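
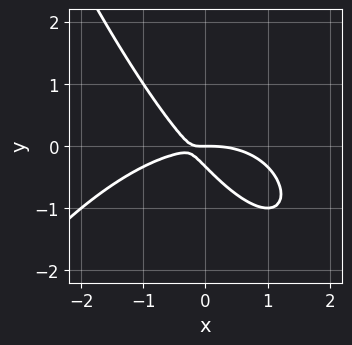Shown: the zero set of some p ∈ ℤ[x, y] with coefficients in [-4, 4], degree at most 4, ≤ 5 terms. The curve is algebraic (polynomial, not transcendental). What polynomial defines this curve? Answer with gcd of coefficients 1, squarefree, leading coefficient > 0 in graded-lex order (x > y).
(a) The degree is 3 — the shape is more complex than any degree-2 curve.
(b) Against the integer gridlines: it crosses the y-axis at the gridline y = 0; it meets the x-axis at x = 0 (among the integer gridlines).
(c) Together with the visible shape, these determine p as stated.

x^3 + 3*x*y + 3*y^2 + y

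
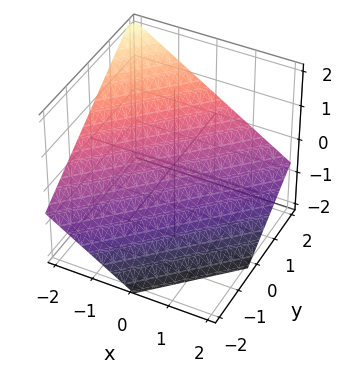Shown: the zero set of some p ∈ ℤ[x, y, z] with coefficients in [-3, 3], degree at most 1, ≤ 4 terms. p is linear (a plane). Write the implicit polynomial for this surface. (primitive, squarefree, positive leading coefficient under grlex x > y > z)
2*x - 2*y + 3*z + 2

deg p = 1. Every cross-section is a straight line — this is a plane.
From the visible intercepts: one y-axis crossing is at y = 1; one x-axis crossing is at x = -1.
These observations pin down the coefficients.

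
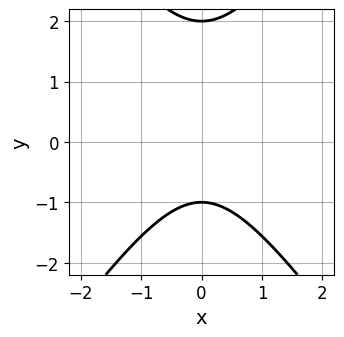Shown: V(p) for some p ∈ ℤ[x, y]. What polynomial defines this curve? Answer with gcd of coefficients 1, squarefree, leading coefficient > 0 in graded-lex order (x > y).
2*x^2 - y^2 + y + 2

First, deg p = 2. No degree-1 curve has this shape.
Then, symmetries: it's symmetric under x → −x, forcing even powers of x.
Then, observable constraints: no x-intercept at any integer in the box; the y-axis gridline crossings are at y ∈ {-1, 2}.
Finally, putting this together gives p.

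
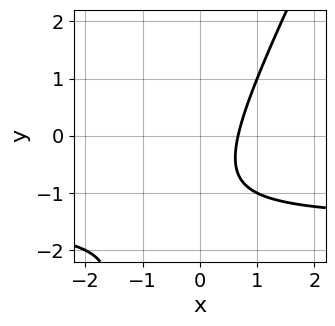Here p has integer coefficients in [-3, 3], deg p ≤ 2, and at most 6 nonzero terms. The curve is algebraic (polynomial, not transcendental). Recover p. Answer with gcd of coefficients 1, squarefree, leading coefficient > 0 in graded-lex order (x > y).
2*x*y - y^2 + 3*x - 2*y - 2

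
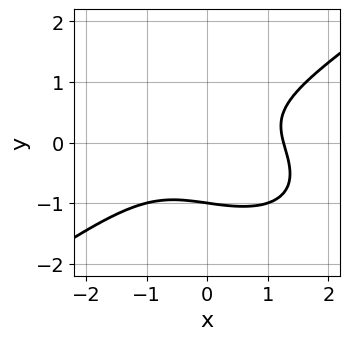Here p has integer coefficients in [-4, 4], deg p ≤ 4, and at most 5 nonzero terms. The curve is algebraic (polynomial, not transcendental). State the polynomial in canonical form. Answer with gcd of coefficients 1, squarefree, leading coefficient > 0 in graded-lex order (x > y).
1. Degree: no degree-2 curve has this shape, so deg p = 3.
2. From the visible intercepts: it meets the y-axis at y = -1 (among the integer gridlines).
3. Fitting integer coefficients to these (and the overall shape) gives p.

x^3 - 3*y^3 + x*y - y^2 - 2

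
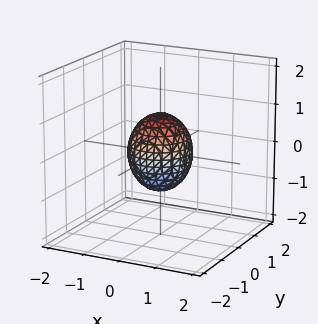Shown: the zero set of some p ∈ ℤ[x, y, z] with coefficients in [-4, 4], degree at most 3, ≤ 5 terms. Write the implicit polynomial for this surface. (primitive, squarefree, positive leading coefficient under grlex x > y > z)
First, the degree is 2 — bounded and convex; a quadric.
Then, symmetries: mirror symmetry z ↦ −z ⇒ only even powers of z; the surface is invariant under rotation about z: p = q(x² + y², z).
Then, reading off the gridlines: a circular section at z = 0 has radius between 0 and 1; the z-axis gridline crossings are at z ∈ {-1, 1}.
Finally, solving for integer coefficients yields p as stated.

3*x^2 + 3*y^2 + 2*z^2 - 2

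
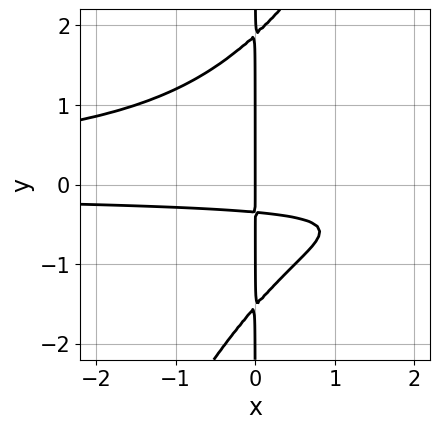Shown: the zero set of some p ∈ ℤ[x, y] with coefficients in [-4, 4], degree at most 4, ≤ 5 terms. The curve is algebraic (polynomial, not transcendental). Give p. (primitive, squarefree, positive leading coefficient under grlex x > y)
2*x^2*y^2 - x*y^3 + 3*x*y + x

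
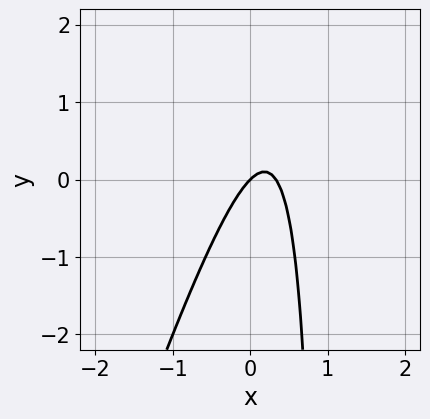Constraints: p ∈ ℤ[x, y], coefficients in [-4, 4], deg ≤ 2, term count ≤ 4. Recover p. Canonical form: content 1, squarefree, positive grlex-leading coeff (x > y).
deg p = 2.
Observable constraints: it meets the x-axis at x = 0 (among the integer gridlines); it meets the y-axis at y = 0 (among the integer gridlines).
These observations pin down the coefficients.

3*x^2 - x*y - x + y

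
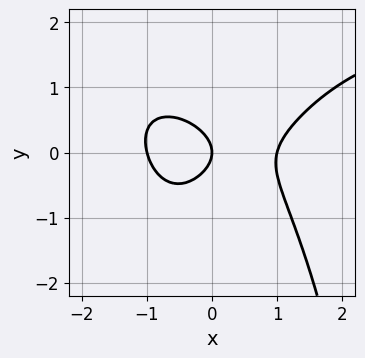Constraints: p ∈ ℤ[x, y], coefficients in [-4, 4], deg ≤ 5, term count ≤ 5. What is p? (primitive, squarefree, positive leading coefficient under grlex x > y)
First, deg p = 4. A generic line meets the curve in up to 4 points.
Next, reading off the gridlines: it crosses the y-axis at the gridline y = 0; the x-axis gridline crossings are at x ∈ {-1, 0, 1}.
Finally, together with the visible shape, these determine p as stated.

x^3*y - 2*x^3 + 3*y^2 + 2*x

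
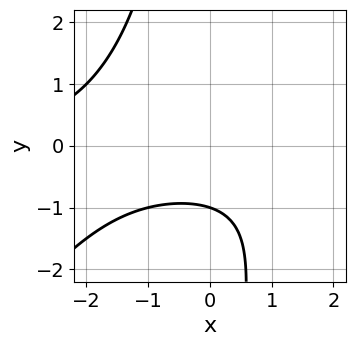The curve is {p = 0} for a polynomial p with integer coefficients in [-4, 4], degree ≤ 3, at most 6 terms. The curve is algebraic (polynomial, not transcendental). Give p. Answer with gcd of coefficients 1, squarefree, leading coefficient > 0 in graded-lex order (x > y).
x^2*y - x*y^2 - 3*y - 3

The degree is 3 — no degree-2 curve has this shape.
Reading off the gridlines: it meets the y-axis at y = -1 (among the integer gridlines); the curve avoids every integer x-axis point in the box.
Assembling these constraints gives the stated polynomial.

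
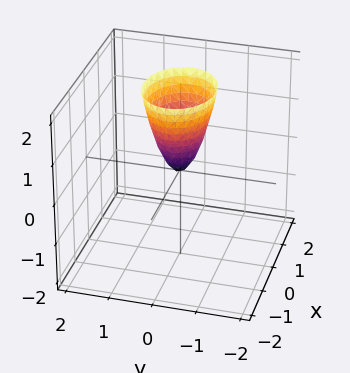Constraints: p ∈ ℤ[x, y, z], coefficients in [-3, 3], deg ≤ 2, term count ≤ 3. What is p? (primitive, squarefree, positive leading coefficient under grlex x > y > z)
2*x^2 + 3*y^2 - z

(a) The degree is 2 — a paraboloid; a quadric.
(b) Symmetries: it's symmetric under x → −x, forcing even powers of x; the y ↦ −y reflection is a symmetry, so y appears only in even powers.
(c) Against the integer gridlines: it meets the z-axis at z = 0 (among the integer gridlines); it meets the x-axis at x = 0 (among the integer gridlines); one y-axis crossing is at y = 0.
(d) Fitting integer coefficients to these (and the overall shape) gives p.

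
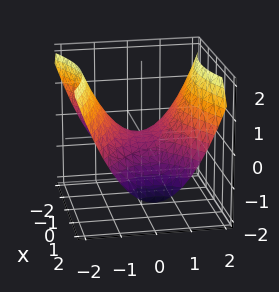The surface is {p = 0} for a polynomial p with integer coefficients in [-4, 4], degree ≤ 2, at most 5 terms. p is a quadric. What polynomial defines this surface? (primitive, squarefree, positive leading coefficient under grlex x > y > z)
First, the degree is 2 — a saddle surface; a quadric.
Next, symmetries: it's symmetric under y → −y, forcing even powers of y; it's symmetric under x → −x, forcing even powers of x.
Then, against the integer gridlines: it meets the x-axis at x = 0 (among the integer gridlines); one y-axis crossing is at y = 0; it meets the z-axis at z = 0 (among the integer gridlines).
Finally, together with the visible shape, these determine p as stated.

x^2 - 2*y^2 + 3*z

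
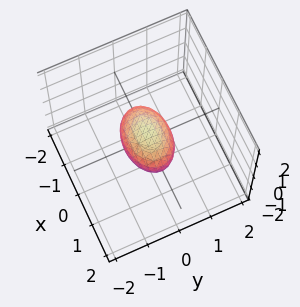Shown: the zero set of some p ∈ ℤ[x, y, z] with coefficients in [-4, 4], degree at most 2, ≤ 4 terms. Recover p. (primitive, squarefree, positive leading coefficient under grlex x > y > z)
x^2 + 2*y^2 + 2*z^2 - 1

The degree is 2 — bounded and convex; a quadric.
Symmetries: it's symmetric under y → −y, forcing even powers of y; the z ↦ −z reflection is a symmetry, so z appears only in even powers; mirror symmetry x ↦ −x ⇒ only even powers of x.
Observable constraints: the x-axis gridline crossings are at x ∈ {-1, 1}.
The integer polynomial consistent with all of this is the stated p.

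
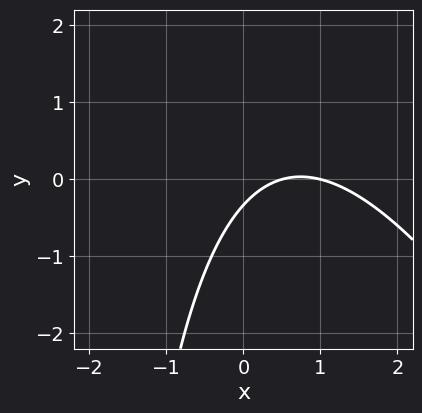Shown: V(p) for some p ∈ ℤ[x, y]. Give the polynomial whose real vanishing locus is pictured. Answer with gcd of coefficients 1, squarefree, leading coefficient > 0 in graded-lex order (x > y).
deg p = 2. A generic line meets the curve in up to 2 points.
Reading off the gridlines: it crosses the x-axis at the gridline x = 1.
These observations pin down the coefficients.

2*x^2 + x*y - 3*x + 3*y + 1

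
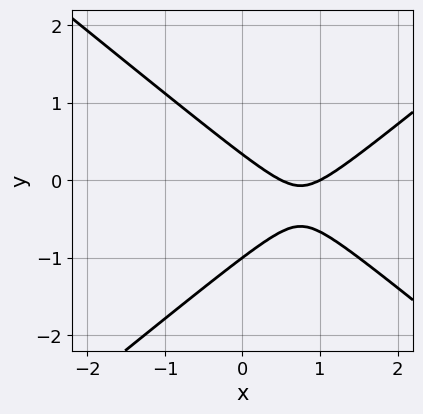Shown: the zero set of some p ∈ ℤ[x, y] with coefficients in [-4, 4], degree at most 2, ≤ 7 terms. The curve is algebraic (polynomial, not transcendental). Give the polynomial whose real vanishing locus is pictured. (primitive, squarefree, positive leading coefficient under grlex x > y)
1. deg p = 2. No degree-1 curve has this shape.
2. From the axis intercepts and sections: one x-axis crossing is at x = 1; it meets the y-axis at y = -1 (among the integer gridlines).
3. Putting this together gives p.

2*x^2 - 3*y^2 - 3*x - 2*y + 1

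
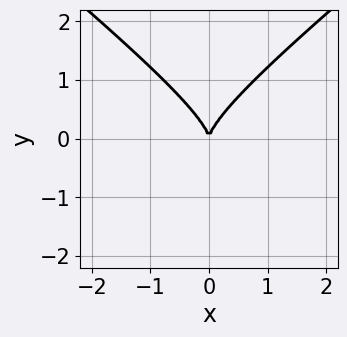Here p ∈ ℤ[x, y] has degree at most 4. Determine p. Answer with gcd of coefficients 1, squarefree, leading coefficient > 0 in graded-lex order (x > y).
(a) Degree: a generic line meets the curve in up to 3 points, so deg p = 3.
(b) Symmetries: mirror symmetry x ↦ −x ⇒ only even powers of x.
(c) Reading off the gridlines: one x-axis crossing is at x = 0; it crosses the y-axis at the gridline y = 0.
(d) Putting this together gives p.

2*x^2*y - 3*y^3 + 3*x^2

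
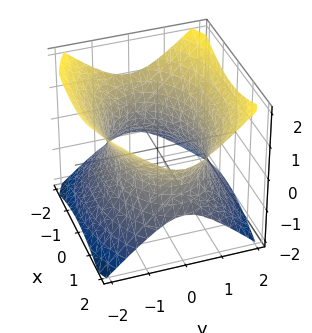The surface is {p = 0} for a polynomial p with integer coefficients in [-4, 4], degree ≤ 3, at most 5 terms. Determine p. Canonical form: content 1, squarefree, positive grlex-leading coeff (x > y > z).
x^2 + 2*y^2 - 2*z^2 - 3

First, degree: an hourglass — one-sheet hyperboloid; a quadric, so deg p = 2.
Then, symmetries: mirror symmetry x ↦ −x ⇒ only even powers of x; the y ↦ −y reflection is a symmetry, so y appears only in even powers; mirror symmetry z ↦ −z ⇒ only even powers of z.
Then, against the integer gridlines: no z-intercept at any integer in the box.
Finally, assembling these constraints gives the stated polynomial.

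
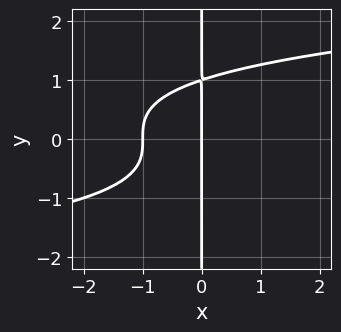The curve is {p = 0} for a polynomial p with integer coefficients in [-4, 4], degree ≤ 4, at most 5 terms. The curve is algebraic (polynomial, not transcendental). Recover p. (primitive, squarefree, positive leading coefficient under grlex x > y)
1. Degree: the shape is more complex than any degree-3 curve, so deg p = 4.
2. Against the integer gridlines: the visible y-axis segment lies entirely on the curve; among the integer gridlines, it crosses the x-axis at x ∈ {-1, 0}.
3. Fitting integer coefficients to these (and the overall shape) gives p.

x*y^3 - x^2 - x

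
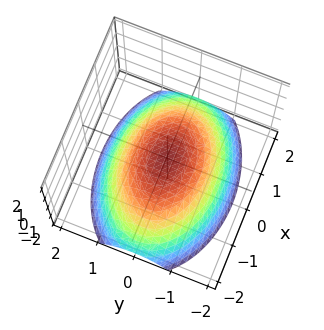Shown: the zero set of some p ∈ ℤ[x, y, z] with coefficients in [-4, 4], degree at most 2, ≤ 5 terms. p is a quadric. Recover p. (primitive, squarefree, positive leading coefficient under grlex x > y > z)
x^2 + 2*y^2 + 3*z

1. deg p = 2.
2. Symmetries: the y ↦ −y reflection is a symmetry, so y appears only in even powers; mirror symmetry x ↦ −x ⇒ only even powers of x.
3. Checking where it meets the axes: it meets the z-axis at z = 0 (among the integer gridlines); it crosses the y-axis at the gridline y = 0; one x-axis crossing is at x = 0.
4. Assembling these constraints gives the stated polynomial.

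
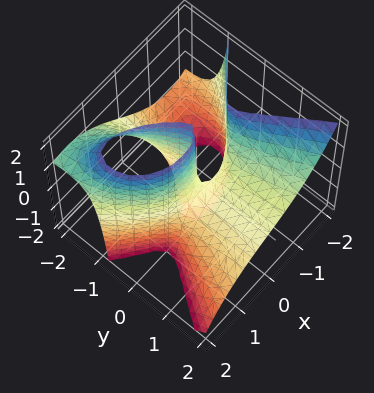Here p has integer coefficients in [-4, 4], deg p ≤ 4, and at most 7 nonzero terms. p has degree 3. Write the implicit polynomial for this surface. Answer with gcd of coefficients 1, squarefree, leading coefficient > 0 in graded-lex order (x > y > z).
x^3 + 2*y^2*z + 3*x*y + y*z - x

(a) deg p = 3. A generic line meets the surface in up to 3 points.
(b) From the axis intercepts and sections: every point of the y-axis in the box is on the surface; every point of the z-axis in the box is on the surface; among the integer gridlines, it crosses the x-axis at x ∈ {-1, 0, 1}.
(c) Assembling these constraints gives the stated polynomial.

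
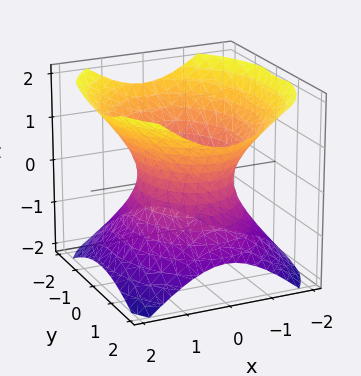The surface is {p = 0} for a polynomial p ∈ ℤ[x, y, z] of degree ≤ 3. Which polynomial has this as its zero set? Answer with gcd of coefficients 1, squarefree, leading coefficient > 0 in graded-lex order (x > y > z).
3*x^2 + 2*y^2 - 3*z^2 - 3

1. Degree: an hourglass — one-sheet hyperboloid; a quadric, so deg p = 2.
2. Symmetries: mirror symmetry y ↦ −y ⇒ only even powers of y; mirror symmetry x ↦ −x ⇒ only even powers of x; it's symmetric under z → −z, forcing even powers of z.
3. Checking where it meets the axes: the surface avoids every integer z-axis point in the box; among the integer gridlines, it crosses the x-axis at x ∈ {-1, 1}.
4. Together with the visible shape, these determine p as stated.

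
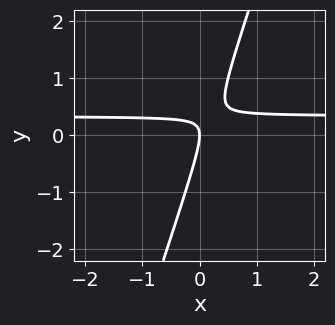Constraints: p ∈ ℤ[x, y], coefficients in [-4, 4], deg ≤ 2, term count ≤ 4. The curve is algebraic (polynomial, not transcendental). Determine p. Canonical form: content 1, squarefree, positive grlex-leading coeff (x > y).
(a) deg p = 2.
(b) Against the integer gridlines: it crosses the x-axis at the gridline x = 0; it crosses the y-axis at the gridline y = 0.
(c) Fitting integer coefficients to these (and the overall shape) gives p.

3*x*y - y^2 - x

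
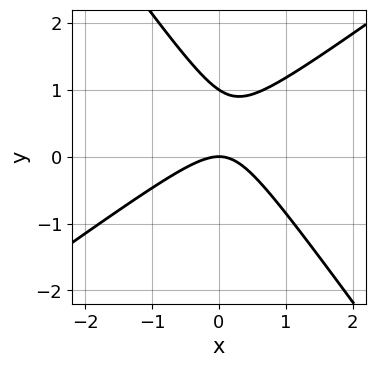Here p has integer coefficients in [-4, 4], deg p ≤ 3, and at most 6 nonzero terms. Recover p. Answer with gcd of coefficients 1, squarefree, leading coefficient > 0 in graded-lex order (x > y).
1. Degree: the shape is more complex than any degree-1 curve, so deg p = 2.
2. Checking where it meets the axes: one x-axis crossing is at x = 0; the y-axis gridline crossings are at y ∈ {0, 1}.
3. Solving for integer coefficients yields p as stated.

3*x^2 - 2*x*y - 3*y^2 + 3*y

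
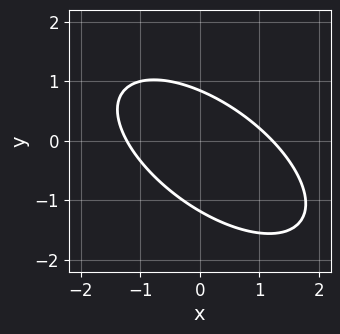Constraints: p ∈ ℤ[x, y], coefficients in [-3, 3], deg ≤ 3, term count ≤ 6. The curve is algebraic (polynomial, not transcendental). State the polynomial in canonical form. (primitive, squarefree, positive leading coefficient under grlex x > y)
First, degree: no degree-1 curve has this shape, so deg p = 2.
Finally, putting this together gives p.

2*x^2 + 3*x*y + 3*y^2 + y - 3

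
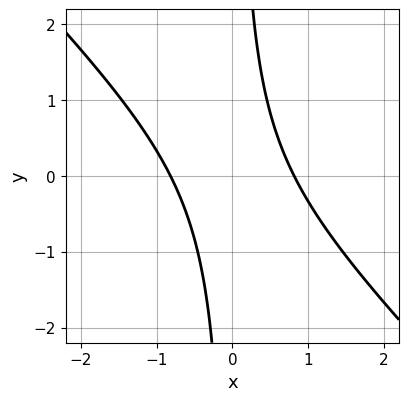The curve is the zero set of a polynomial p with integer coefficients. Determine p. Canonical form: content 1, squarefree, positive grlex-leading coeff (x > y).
3*x^2 + 3*x*y - 2

(a) deg p = 2. A generic line meets the curve in up to 2 points.
(b) Observable constraints: no y-intercept at any integer in the box.
(c) Solving for integer coefficients yields p as stated.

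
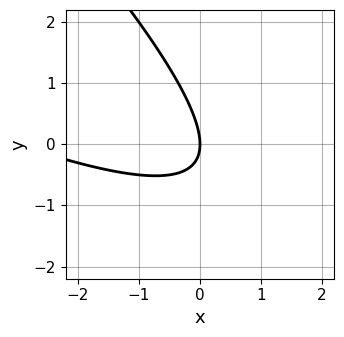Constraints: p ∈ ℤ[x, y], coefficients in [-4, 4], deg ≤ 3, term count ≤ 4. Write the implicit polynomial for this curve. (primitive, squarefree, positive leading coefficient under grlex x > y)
x^2 + 3*x*y + 2*y^2 + 3*x

deg p = 2. The shape is more complex than any degree-1 curve.
From the axis intercepts and sections: one y-axis crossing is at y = 0; it meets the x-axis at x = 0 (among the integer gridlines).
Together with the visible shape, these determine p as stated.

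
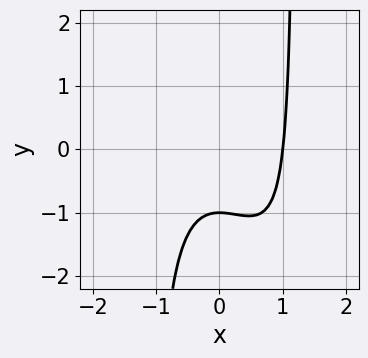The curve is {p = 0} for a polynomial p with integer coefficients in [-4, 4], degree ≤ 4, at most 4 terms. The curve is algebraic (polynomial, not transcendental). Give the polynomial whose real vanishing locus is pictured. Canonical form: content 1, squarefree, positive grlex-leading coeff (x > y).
3*x^3 + 2*x^2*y - 3*y - 3

(a) The degree is 3 — the shape is more complex than any degree-2 curve.
(b) From the axis intercepts and sections: one y-axis crossing is at y = -1; it crosses the x-axis at the gridline x = 1.
(c) Matching integer coefficients to the picture gives p.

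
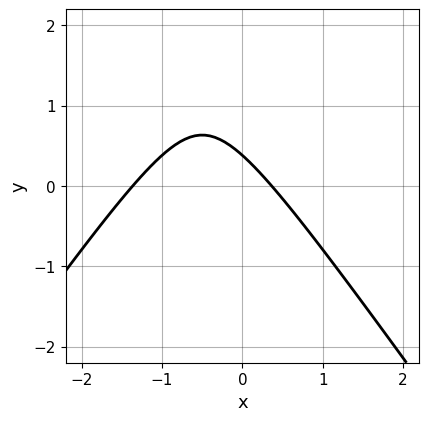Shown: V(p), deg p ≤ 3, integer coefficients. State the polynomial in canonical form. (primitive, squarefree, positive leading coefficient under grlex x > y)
(a) deg p = 2.
(b) Solving for integer coefficients yields p as stated.

2*x^2 - y^2 + 2*x + 3*y - 1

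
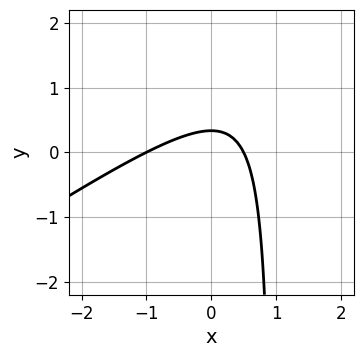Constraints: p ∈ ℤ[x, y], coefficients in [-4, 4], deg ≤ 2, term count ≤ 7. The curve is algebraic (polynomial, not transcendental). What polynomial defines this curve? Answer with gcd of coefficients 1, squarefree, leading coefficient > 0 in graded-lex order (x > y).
2*x^2 - 3*x*y + x + 3*y - 1

1. The degree is 2 — the shape is more complex than any degree-1 curve.
2. From the axis intercepts and sections: it crosses the x-axis at the gridline x = -1.
3. Matching integer coefficients to the picture gives p.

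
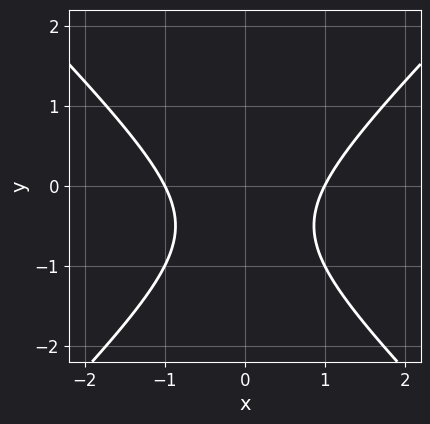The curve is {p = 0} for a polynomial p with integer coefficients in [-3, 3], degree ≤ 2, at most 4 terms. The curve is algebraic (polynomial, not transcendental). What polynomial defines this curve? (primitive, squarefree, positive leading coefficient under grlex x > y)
x^2 - y^2 - y - 1

1. The degree is 2 — the shape is more complex than any degree-1 curve.
2. Symmetries: the x ↦ −x reflection is a symmetry, so x appears only in even powers.
3. Observable constraints: the curve avoids every integer y-axis point in the box; among the integer gridlines, it crosses the x-axis at x ∈ {-1, 1}.
4. Putting this together gives p.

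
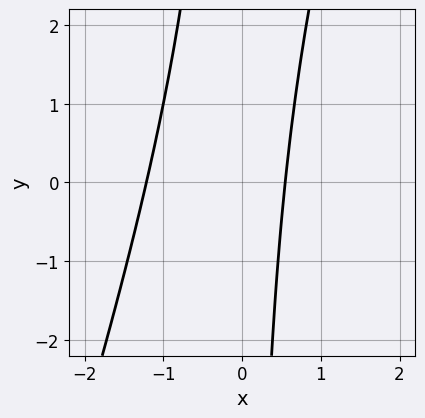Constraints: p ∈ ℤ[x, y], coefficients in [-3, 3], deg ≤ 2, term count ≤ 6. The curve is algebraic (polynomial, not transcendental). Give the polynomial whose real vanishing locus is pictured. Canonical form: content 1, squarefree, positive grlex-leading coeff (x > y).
1. Degree: a generic line meets the curve in up to 2 points, so deg p = 2.
2. From the visible intercepts: it misses every integer gridline on the y-axis.
3. Together with the visible shape, these determine p as stated.

3*x^2 - x*y + 2*x - 2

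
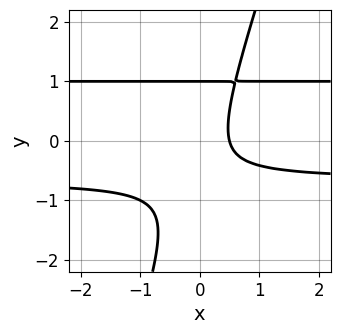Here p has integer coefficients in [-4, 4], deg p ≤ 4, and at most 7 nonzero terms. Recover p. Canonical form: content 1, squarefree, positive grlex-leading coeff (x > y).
First, deg p = 3.
Next, observable constraints: it crosses the y-axis at the gridline y = 1.
Finally, assembling these constraints gives the stated polynomial.

3*x*y^2 - y^3 - x*y - 2*x + 1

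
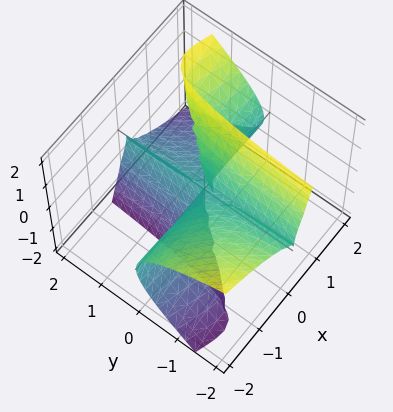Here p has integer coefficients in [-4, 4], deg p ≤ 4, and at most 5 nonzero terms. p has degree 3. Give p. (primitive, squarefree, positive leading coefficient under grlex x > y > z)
The degree is 3 — the shape is more complex than any degree-2 surface.
Checking where it meets the axes: every point of the x-axis in the box is on the surface; every point of the y-axis in the box is on the surface; one z-axis crossing is at z = 0.
Assembling these constraints gives the stated polynomial.

3*x^2*y - 3*x*z^2 + z^3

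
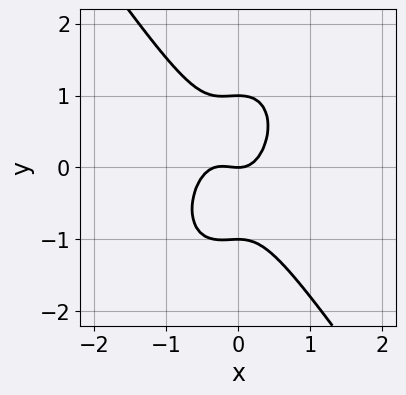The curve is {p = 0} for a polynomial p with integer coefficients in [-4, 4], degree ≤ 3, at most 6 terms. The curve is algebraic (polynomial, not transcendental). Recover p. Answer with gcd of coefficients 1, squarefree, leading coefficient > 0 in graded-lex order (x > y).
deg p = 3.
From the visible intercepts: the y-axis gridline crossings are at y ∈ {-1, 0, 1}; one x-axis crossing is at x = 0.
Fitting integer coefficients to these (and the overall shape) gives p.

3*x^3 + y^3 + x^2 - y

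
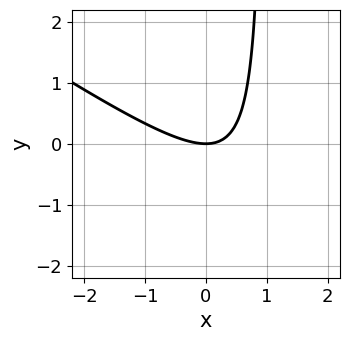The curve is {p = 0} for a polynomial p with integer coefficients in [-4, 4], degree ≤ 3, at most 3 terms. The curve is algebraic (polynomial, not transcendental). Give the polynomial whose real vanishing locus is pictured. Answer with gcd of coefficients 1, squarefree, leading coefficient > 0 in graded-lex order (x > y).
Degree: a generic line meets the curve in up to 2 points, so deg p = 2.
Reading off the gridlines: it crosses the y-axis at the gridline y = 0; one x-axis crossing is at x = 0.
The integer polynomial consistent with all of this is the stated p.

2*x^2 + 3*x*y - 3*y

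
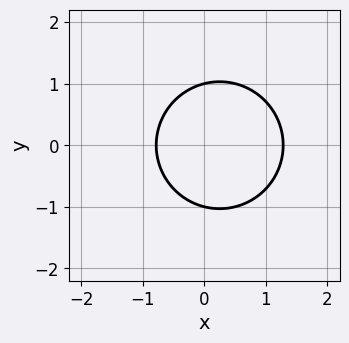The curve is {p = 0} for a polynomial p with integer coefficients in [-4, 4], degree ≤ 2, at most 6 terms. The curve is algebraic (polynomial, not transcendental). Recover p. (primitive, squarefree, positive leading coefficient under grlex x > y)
2*x^2 + 2*y^2 - x - 2

Degree: no degree-1 curve has this shape, so deg p = 2.
Symmetries: the y ↦ −y reflection is a symmetry, so y appears only in even powers.
Checking where it meets the axes: the y-axis gridline crossings are at y ∈ {-1, 1}.
Solving for integer coefficients yields p as stated.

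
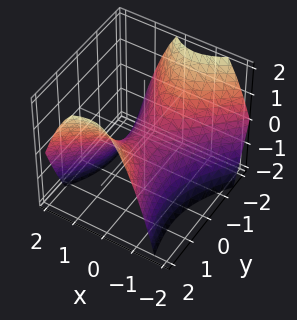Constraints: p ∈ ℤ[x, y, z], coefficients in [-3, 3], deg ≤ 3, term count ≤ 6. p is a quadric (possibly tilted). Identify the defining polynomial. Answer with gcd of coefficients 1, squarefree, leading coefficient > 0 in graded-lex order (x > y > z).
1. deg p = 2.
2. Checking where it meets the axes: one z-axis crossing is at z = 0; one x-axis crossing is at x = 0; it crosses the y-axis at the gridline y = 0.
3. Assembling these constraints gives the stated polynomial.

2*x^2 - x*y - y^2 + 2*z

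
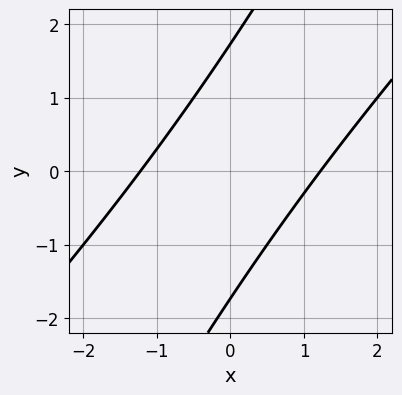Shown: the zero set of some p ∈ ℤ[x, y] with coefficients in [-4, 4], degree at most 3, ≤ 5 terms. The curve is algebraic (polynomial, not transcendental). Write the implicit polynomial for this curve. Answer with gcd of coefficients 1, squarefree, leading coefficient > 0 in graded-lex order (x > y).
2*x^2 - 3*x*y + y^2 - 3

The degree is 2 — a generic line meets the curve in up to 2 points.
Solving for integer coefficients yields p as stated.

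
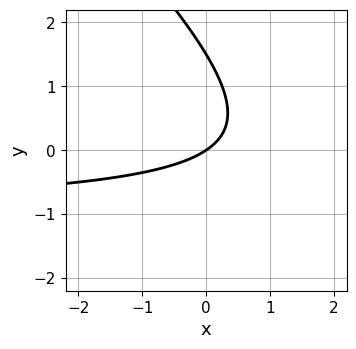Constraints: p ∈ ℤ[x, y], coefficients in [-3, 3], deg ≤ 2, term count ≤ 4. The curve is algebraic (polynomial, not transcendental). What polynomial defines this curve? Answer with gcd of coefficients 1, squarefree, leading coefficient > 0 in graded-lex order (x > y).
2*x*y + 2*y^2 + 2*x - 3*y

First, the degree is 2 — the shape is more complex than any degree-1 curve.
Next, against the integer gridlines: one y-axis crossing is at y = 0; it crosses the x-axis at the gridline x = 0.
Finally, the integer polynomial consistent with all of this is the stated p.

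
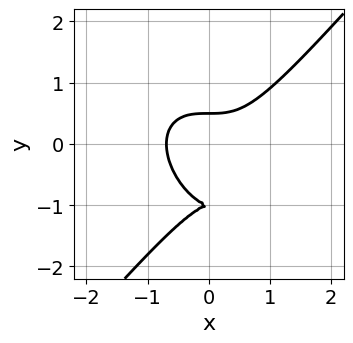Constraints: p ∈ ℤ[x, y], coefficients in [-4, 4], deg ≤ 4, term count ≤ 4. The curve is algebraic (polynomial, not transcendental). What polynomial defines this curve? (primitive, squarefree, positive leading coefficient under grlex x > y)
3*x^3 - 2*y^3 - 3*y^2 + 1

1. The degree is 3 — no degree-2 curve has this shape.
2. Reading off the gridlines: one y-axis crossing is at y = -1.
3. Fitting integer coefficients to these (and the overall shape) gives p.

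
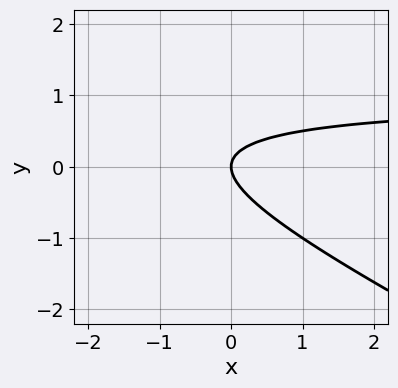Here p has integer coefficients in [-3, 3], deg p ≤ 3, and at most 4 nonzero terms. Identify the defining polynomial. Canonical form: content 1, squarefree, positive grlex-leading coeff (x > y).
First, degree: no degree-1 curve has this shape, so deg p = 2.
Then, checking where it meets the axes: it meets the y-axis at y = 0 (among the integer gridlines); one x-axis crossing is at x = 0.
Finally, fitting integer coefficients to these (and the overall shape) gives p.

x*y + 2*y^2 - x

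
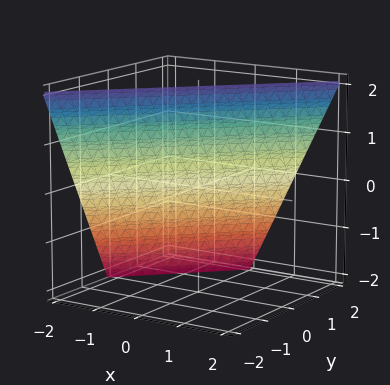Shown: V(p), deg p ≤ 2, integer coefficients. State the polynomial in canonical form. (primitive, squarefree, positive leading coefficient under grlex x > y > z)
2*x - 2*y - z + 2

First, degree: every cross-section is a straight line — this is a plane, so deg p = 1.
Then, against the integer gridlines: it meets the x-axis at x = -1 (among the integer gridlines); one z-axis crossing is at z = 2.
Finally, the integer polynomial consistent with all of this is the stated p. Check: (0, 1, 0) on the y-axis lies on the surface, and p(0, 1, 0) = 0. ✓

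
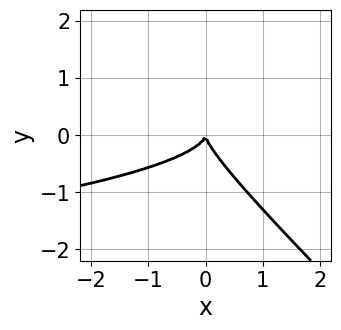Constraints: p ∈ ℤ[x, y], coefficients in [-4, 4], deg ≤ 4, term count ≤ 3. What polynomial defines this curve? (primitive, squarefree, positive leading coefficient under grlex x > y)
(a) The degree is 3 — no degree-2 curve has this shape.
(b) From the axis intercepts and sections: one x-axis crossing is at x = 0; it meets the y-axis at y = 0 (among the integer gridlines).
(c) Putting this together gives p.

2*x*y^2 + 2*y^3 + x^2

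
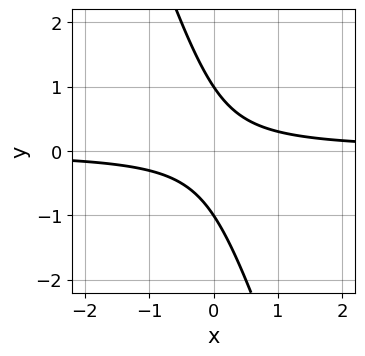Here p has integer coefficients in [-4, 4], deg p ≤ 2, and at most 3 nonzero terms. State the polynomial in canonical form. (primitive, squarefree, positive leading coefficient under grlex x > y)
3*x*y + y^2 - 1

First, the degree is 2 — a generic line meets the curve in up to 2 points.
Then, from the visible intercepts: the curve avoids every integer x-axis point in the box; among the integer gridlines, it crosses the y-axis at y ∈ {-1, 1}.
Finally, assembling these constraints gives the stated polynomial.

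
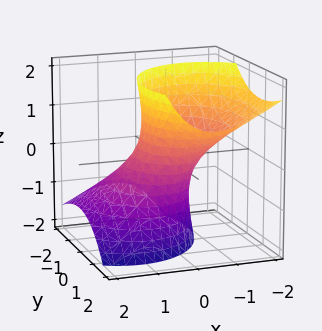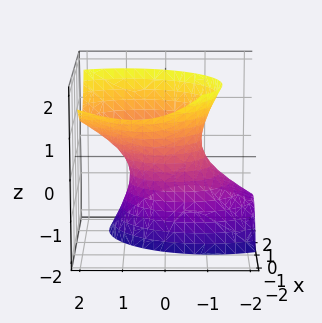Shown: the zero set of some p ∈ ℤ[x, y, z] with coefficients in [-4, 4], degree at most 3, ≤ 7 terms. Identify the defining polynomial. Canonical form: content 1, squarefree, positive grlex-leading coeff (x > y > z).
First, degree: the shape is more complex than any degree-1 surface, so deg p = 2.
Next, from the visible intercepts: the y-axis gridline crossings are at y ∈ {-1, 1}; no z-intercept at any integer in the box.
Finally, together with the visible shape, these determine p as stated.

3*x^2 + 3*x*z + 2*y^2 - 2*y*z - z^2 - 2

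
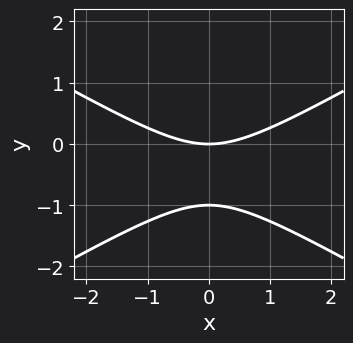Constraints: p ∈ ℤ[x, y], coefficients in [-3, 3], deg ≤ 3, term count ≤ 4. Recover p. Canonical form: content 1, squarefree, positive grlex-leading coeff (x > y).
First, deg p = 2. No degree-1 curve has this shape.
Next, symmetries: it's symmetric under x → −x, forcing even powers of x.
Then, observable constraints: the y-axis gridline crossings are at y ∈ {-1, 0}; one x-axis crossing is at x = 0.
Finally, solving for integer coefficients yields p as stated.

x^2 - 3*y^2 - 3*y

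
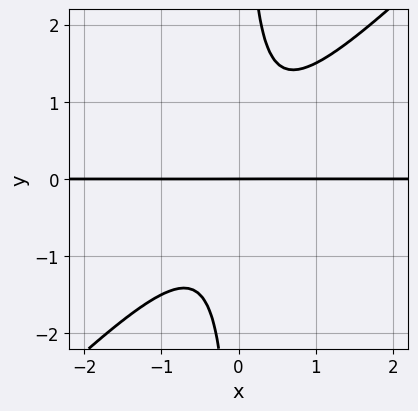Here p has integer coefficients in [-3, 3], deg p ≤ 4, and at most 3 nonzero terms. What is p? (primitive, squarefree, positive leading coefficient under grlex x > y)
2*x^2*y - 2*x*y^2 + y

(a) The degree is 3 — no degree-2 curve has this shape.
(b) Reading off the gridlines: every point of the x-axis in the box is on the curve; it meets the y-axis at y = 0 (among the integer gridlines).
(c) Fitting integer coefficients to these (and the overall shape) gives p.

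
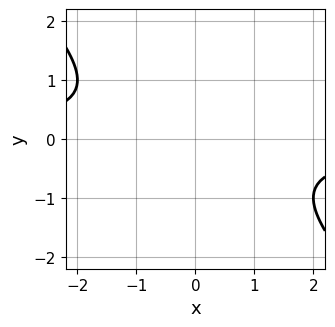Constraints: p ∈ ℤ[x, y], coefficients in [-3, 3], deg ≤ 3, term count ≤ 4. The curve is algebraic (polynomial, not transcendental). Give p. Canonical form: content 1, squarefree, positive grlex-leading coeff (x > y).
x*y + y^2 + 1

1. Degree: the shape is more complex than any degree-1 curve, so deg p = 2.
2. From the visible intercepts: no x-intercept at any integer in the box; the curve avoids every integer y-axis point in the box.
3. Solving for integer coefficients yields p as stated.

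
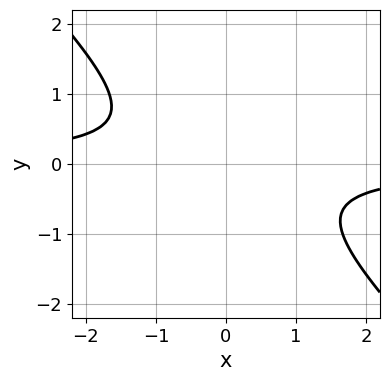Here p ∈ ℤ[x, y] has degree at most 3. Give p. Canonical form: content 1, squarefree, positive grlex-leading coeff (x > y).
First, the degree is 2 — the shape is more complex than any degree-1 curve.
Next, checking where it meets the axes: it misses every integer gridline on the x-axis; it misses every integer gridline on the y-axis.
Finally, solving for integer coefficients yields p as stated.

3*x*y + 3*y^2 + 2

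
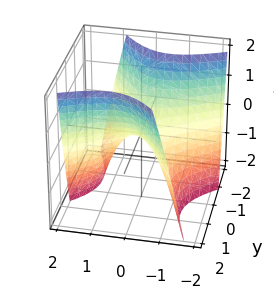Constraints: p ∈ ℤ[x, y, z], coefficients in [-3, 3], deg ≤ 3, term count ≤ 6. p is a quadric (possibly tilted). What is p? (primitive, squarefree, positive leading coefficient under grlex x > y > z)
x^2 - x*y - y^2 + z

Degree: no degree-1 surface has this shape, so deg p = 2.
From the axis intercepts and sections: one z-axis crossing is at z = 0; it crosses the y-axis at the gridline y = 0.
These observations pin down the coefficients.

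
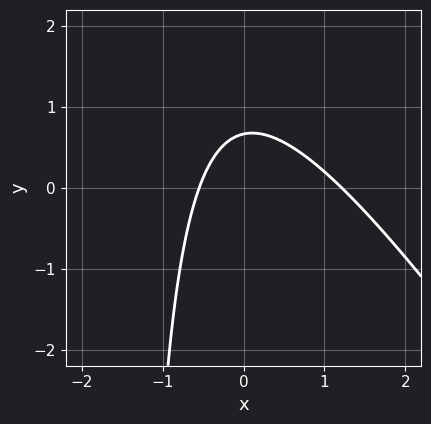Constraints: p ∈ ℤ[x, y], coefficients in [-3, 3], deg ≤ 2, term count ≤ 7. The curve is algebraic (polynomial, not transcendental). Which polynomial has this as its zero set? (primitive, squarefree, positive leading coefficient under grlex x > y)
(a) Degree: a generic line meets the curve in up to 2 points, so deg p = 2.
(b) Solving for integer coefficients yields p as stated.

3*x^2 + 2*x*y - 2*x + 3*y - 2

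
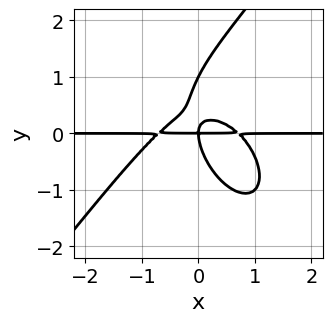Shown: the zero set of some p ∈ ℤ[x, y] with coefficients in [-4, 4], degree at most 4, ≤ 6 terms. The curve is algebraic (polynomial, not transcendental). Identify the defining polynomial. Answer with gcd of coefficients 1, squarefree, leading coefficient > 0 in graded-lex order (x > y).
2*x^3*y - y^4 + 3*x*y^2 + y^3 - x*y

(a) deg p = 4. No degree-3 curve has this shape.
(b) From the visible intercepts: among the integer gridlines, it crosses the y-axis at y ∈ {0, 1}; every point of the x-axis in the box is on the curve.
(c) Matching integer coefficients to the picture gives p.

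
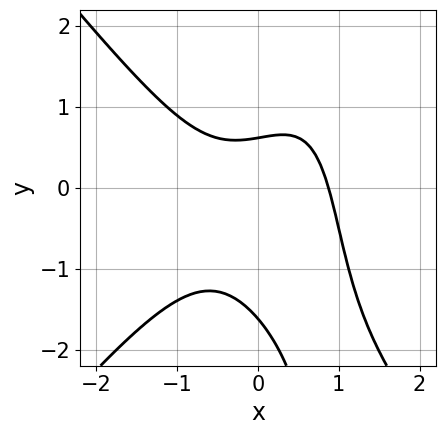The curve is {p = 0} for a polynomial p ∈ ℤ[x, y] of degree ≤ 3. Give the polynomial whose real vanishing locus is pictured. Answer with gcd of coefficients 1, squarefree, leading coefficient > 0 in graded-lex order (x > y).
3*x^3 - 2*x*y^2 + 2*y^2 + 2*y - 2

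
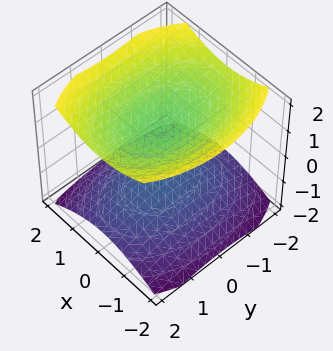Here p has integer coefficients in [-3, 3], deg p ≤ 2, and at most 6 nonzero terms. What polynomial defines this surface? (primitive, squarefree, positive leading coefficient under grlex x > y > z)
I count 2 distinct pieces.
deg p = 2.
Symmetries: mirror symmetry x ↦ −x ⇒ only even powers of x; mirror symmetry y ↦ −y ⇒ only even powers of y; it's symmetric under z → −z, forcing even powers of z.
From the axis intercepts and sections: among the integer gridlines, it crosses the z-axis at z ∈ {-1, 1}; no x-intercept at any integer in the box; no y-intercept at any integer in the box.
Together with the visible shape, these determine p as stated.

2*x^2 + y^2 - 3*z^2 + 3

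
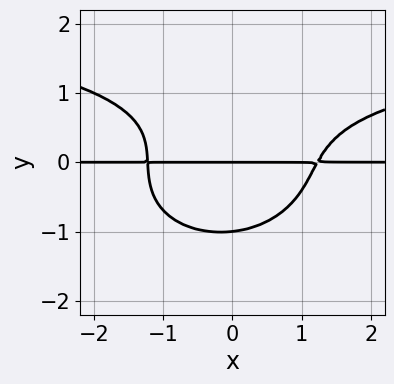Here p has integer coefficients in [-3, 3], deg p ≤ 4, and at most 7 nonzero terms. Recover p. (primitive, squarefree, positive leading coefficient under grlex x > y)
First, degree: no degree-3 curve has this shape, so deg p = 4.
Then, reading off the gridlines: among the integer gridlines, it crosses the y-axis at y ∈ {-1, 0}; every point of the x-axis in the box is on the curve.
Finally, fitting integer coefficients to these (and the overall shape) gives p.

x^2*y^2 + 3*y^4 - 2*x^2*y + x*y^2 + 3*y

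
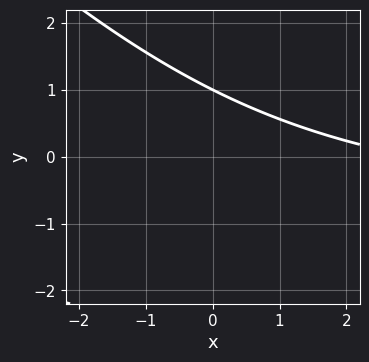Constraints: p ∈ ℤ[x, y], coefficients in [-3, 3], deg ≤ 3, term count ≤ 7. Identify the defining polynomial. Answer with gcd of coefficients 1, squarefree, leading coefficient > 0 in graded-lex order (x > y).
First, degree: no degree-1 curve has this shape, so deg p = 2.
Then, from the visible intercepts: it misses every integer gridline on the x-axis; it crosses the y-axis at the gridline y = 1.
Finally, the integer polynomial consistent with all of this is the stated p.

x*y + y^2 + x + 2*y - 3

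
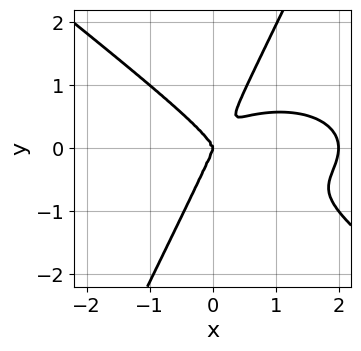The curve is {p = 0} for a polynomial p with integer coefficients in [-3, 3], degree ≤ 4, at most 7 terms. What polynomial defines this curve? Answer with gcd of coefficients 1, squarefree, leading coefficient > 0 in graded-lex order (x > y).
x^4 + 2*x^2*y^2 + 3*x*y^3 - 2*y^4 - 2*x^3

(a) deg p = 4. No degree-3 curve has this shape.
(b) Observable constraints: among the integer gridlines, it crosses the x-axis at x ∈ {0, 2}; it crosses the y-axis at the gridline y = 0.
(c) Fitting integer coefficients to these (and the overall shape) gives p.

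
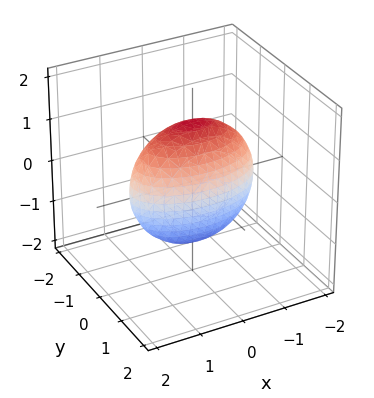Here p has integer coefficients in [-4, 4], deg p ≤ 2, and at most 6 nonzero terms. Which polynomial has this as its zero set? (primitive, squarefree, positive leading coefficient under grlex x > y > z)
x^2 + 3*y^2 + z^2 - 2

(a) Degree: a closed, bounded, convex surface; a quadric, so deg p = 2.
(b) Symmetries: it's symmetric under y → −y, forcing even powers of y; mirror symmetry z ↦ −z ⇒ only even powers of z; mirror symmetry x ↦ −x ⇒ only even powers of x.
(c) Putting this together gives p.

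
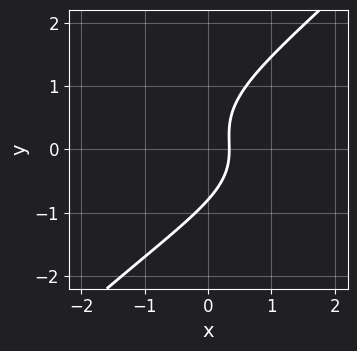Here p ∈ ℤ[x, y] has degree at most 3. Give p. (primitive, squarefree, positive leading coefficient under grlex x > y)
2*x*y^2 - 2*y^3 + 3*x - 1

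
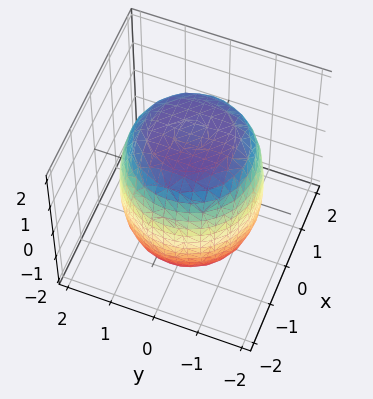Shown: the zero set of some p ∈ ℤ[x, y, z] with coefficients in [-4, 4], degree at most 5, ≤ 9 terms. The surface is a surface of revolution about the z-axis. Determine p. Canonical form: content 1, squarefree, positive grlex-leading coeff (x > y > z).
x^4 + 2*x^2*y^2 + y^4 - x^2 - y^2 + z^2 - 3

1. The degree is 4 — no degree-3 surface has this shape.
2. Symmetry: the z-axis is an axis of rotation, so x and y enter only as x² + y².
3. From the visible intercepts: a circular section at z = 0 has radius between 1 and 2.
4. Fitting integer coefficients to these (and the overall shape) gives p.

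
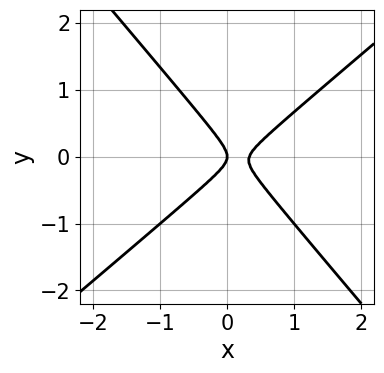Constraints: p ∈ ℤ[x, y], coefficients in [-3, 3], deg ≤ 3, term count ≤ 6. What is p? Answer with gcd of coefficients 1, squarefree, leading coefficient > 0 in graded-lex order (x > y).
(a) The degree is 2 — the shape is more complex than any degree-1 curve.
(b) Observable constraints: one x-axis crossing is at x = 0; it meets the y-axis at y = 0 (among the integer gridlines).
(c) These observations pin down the coefficients.

3*x^2 - x*y - 3*y^2 - x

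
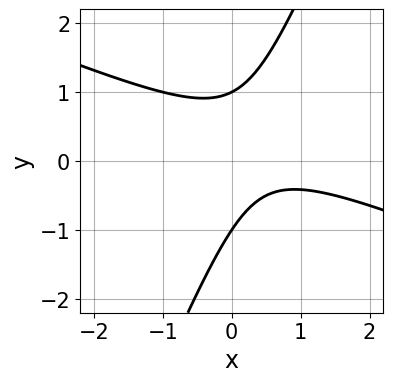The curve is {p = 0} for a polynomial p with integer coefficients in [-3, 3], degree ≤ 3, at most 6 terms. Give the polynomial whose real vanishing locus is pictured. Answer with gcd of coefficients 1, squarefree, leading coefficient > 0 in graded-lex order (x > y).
x^2 + 2*x*y - y^2 - x + 1

(a) Degree: the shape is more complex than any degree-1 curve, so deg p = 2.
(b) Against the integer gridlines: it misses every integer gridline on the x-axis; the y-axis gridline crossings are at y ∈ {-1, 1}.
(c) Putting this together gives p.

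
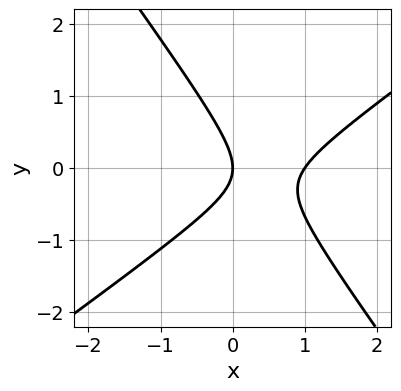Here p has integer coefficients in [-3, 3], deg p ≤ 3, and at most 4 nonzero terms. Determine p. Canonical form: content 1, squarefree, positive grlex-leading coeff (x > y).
3*x^2 - 2*x*y - 3*y^2 - 3*x

First, degree: the shape is more complex than any degree-1 curve, so deg p = 2.
Next, from the axis intercepts and sections: it crosses the y-axis at the gridline y = 0; the x-axis gridline crossings are at x ∈ {0, 1}.
Finally, together with the visible shape, these determine p as stated.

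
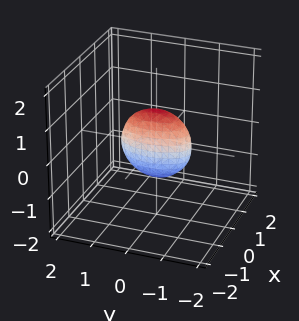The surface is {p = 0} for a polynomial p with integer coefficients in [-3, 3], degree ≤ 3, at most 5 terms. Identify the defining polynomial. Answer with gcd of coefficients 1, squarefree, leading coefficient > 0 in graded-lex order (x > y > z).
1. deg p = 2. Bounded and convex; a quadric.
2. Symmetries: the z ↦ −z reflection is a symmetry, so z appears only in even powers; mirror symmetry y ↦ −y ⇒ only even powers of y; mirror symmetry x ↦ −x ⇒ only even powers of x.
3. Reading off the gridlines: among the integer gridlines, it crosses the y-axis at y ∈ {-1, 1}; among the integer gridlines, it crosses the z-axis at z ∈ {-1, 1}.
4. Putting this together gives p.

3*x^2 + y^2 + z^2 - 1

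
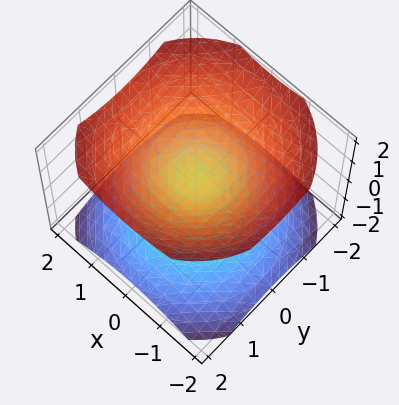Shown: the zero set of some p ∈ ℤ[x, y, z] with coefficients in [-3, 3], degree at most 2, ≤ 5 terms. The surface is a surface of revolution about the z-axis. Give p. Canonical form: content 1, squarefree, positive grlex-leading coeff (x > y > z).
First, there are 2 components.
Then, the degree is 2 — the shape is more complex than any degree-1 surface.
Then, symmetries: every cross-section ⟂ z is a circle, so x, y appear only via x² + y².
Then, checking where it meets the axes: it misses every integer gridline on the y-axis; a circular section at z = -1 has radius exactly 1; no x-intercept at any integer in the box.
Finally, matching integer coefficients to the picture gives p.

2*x^2 + 2*y^2 - 3*z^2 + 1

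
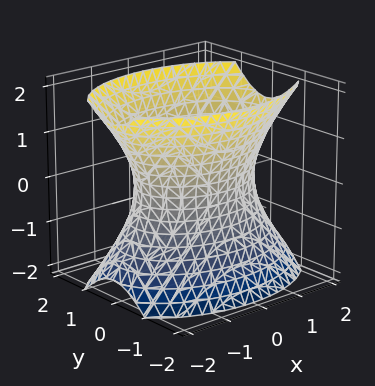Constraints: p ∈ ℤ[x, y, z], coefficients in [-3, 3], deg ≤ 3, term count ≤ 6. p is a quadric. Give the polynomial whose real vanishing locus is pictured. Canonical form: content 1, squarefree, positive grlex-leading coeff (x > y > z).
x^2 + 2*y^2 - z^2 - 2

deg p = 2.
Symmetries: mirror symmetry z ↦ −z ⇒ only even powers of z; mirror symmetry x ↦ −x ⇒ only even powers of x; it's symmetric under y → −y, forcing even powers of y.
Reading off the gridlines: no z-intercept at any integer in the box; among the integer gridlines, it crosses the y-axis at y ∈ {-1, 1}.
Putting this together gives p.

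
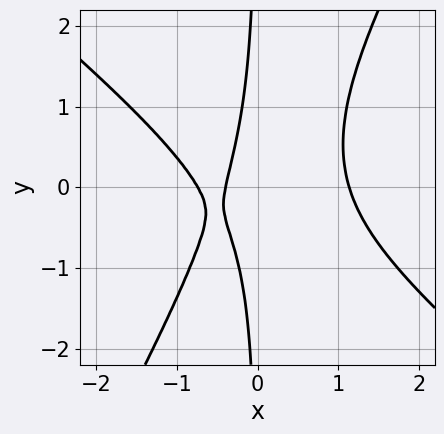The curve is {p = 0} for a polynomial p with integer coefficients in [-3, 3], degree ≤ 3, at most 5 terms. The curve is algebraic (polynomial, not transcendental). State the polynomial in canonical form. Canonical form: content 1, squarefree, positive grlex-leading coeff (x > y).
1. Degree: the shape is more complex than any degree-2 curve, so deg p = 3.
2. Observable constraints: the curve avoids every integer y-axis point in the box.
3. These observations pin down the coefficients.

3*x^3 + 2*x^2*y - 2*x*y^2 - 3*x - 1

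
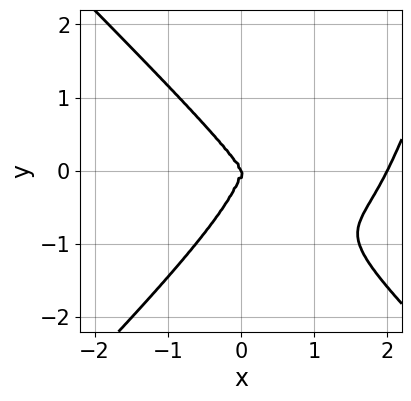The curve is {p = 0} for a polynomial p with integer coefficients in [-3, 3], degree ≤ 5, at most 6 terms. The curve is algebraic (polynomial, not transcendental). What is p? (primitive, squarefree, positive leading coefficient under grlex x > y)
First, degree: no degree-3 curve has this shape, so deg p = 4.
Next, from the visible intercepts: it crosses the y-axis at the gridline y = 0; among the integer gridlines, it crosses the x-axis at x ∈ {0, 2}.
Finally, the integer polynomial consistent with all of this is the stated p.

x^4 - y^4 - 2*x^3 - x^2*y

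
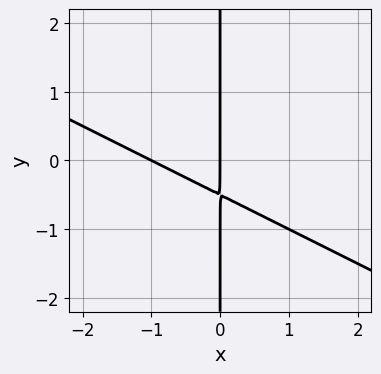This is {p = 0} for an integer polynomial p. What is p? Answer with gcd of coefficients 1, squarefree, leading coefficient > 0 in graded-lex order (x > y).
deg p = 2. A generic line meets the curve in up to 2 points.
Reading off the gridlines: among the integer gridlines, it crosses the x-axis at x ∈ {-1, 0}; every point of the y-axis in the box is on the curve.
Assembling these constraints gives the stated polynomial.

x^2 + 2*x*y + x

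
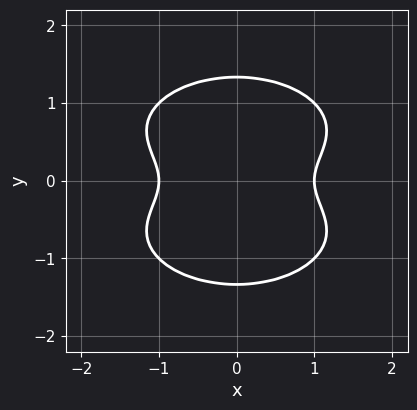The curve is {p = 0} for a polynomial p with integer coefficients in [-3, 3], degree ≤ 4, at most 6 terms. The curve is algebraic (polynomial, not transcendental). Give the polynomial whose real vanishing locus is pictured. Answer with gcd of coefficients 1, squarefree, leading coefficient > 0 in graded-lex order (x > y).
deg p = 4. No degree-3 curve has this shape.
Symmetries: the x ↦ −x reflection is a symmetry, so x appears only in even powers; it's symmetric under y → −y, forcing even powers of y.
From the visible intercepts: the x-axis gridline crossings are at x ∈ {-1, 1}.
Fitting integer coefficients to these (and the overall shape) gives p.

x^2*y^2 + 2*y^4 + x^2 - 3*y^2 - 1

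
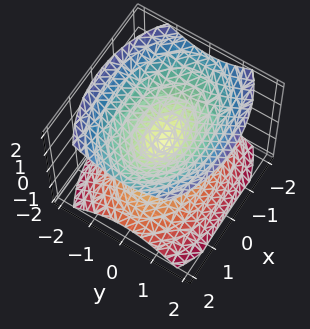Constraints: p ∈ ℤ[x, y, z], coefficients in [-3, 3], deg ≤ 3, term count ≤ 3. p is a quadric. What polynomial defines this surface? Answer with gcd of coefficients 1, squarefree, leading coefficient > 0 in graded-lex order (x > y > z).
x^2 + 2*y^2 - 2*z^2

There are 2 components. They look like related sheets of one shape, so recover p as a whole.
The degree is 2 — two nappes meeting at a single point; a quadric.
Symmetries: mirror symmetry y ↦ −y ⇒ only even powers of y; the x ↦ −x reflection is a symmetry, so x appears only in even powers; the z ↦ −z reflection is a symmetry, so z appears only in even powers.
From the axis intercepts and sections: it meets the z-axis at z = 0 (among the integer gridlines); it meets the y-axis at y = 0 (among the integer gridlines); one x-axis crossing is at x = 0.
Fitting integer coefficients to these (and the overall shape) gives p.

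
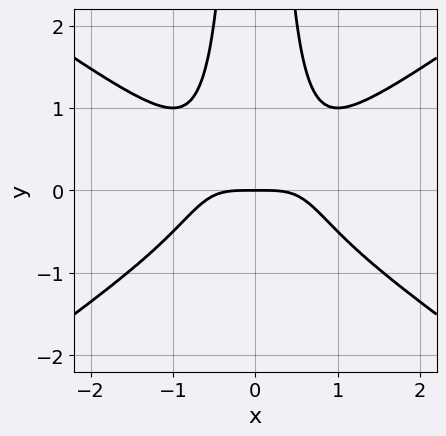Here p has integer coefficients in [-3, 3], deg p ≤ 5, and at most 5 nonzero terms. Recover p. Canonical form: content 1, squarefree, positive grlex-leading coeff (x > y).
x^4 - 2*x^2*y^2 + y

Degree: the shape is more complex than any degree-3 curve, so deg p = 4.
Symmetries: mirror symmetry x ↦ −x ⇒ only even powers of x.
Observable constraints: it crosses the y-axis at the gridline y = 0; it crosses the x-axis at the gridline x = 0.
Solving for integer coefficients yields p as stated.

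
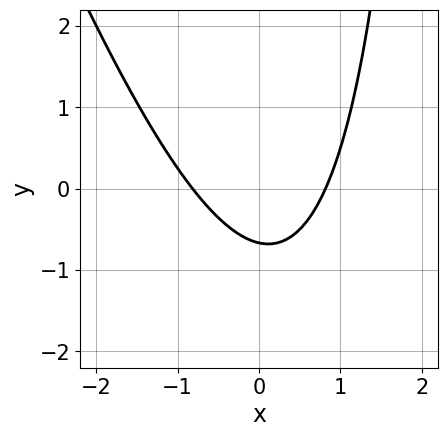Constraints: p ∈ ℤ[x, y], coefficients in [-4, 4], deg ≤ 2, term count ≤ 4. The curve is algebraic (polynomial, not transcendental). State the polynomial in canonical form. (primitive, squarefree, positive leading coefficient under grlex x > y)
3*x^2 + x*y - 3*y - 2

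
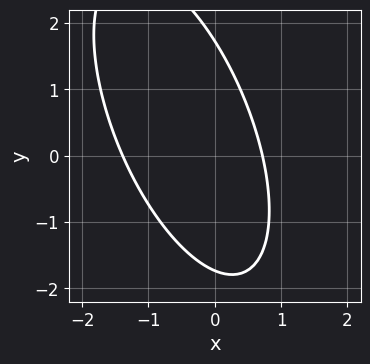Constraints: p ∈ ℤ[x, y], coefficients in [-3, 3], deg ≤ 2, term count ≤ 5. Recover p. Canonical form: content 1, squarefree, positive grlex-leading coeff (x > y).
(a) deg p = 2. The shape is more complex than any degree-1 curve.
(b) Putting this together gives p.

3*x^2 + 2*x*y + y^2 + 2*x - 3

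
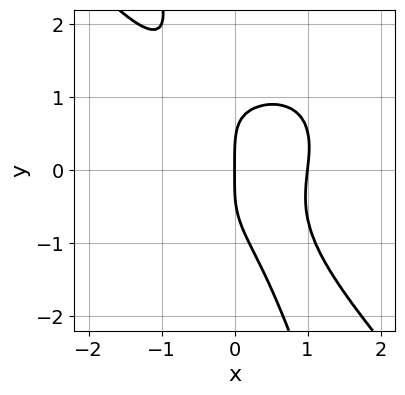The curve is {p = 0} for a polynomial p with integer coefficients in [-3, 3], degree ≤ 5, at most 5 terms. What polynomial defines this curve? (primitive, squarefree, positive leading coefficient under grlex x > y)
3*x^4 + 3*x*y^3 + y^4 - x*y - 3*x

Degree: no degree-3 curve has this shape, so deg p = 4.
Checking where it meets the axes: the x-axis gridline crossings are at x ∈ {0, 1}; one y-axis crossing is at y = 0.
Together with the visible shape, these determine p as stated.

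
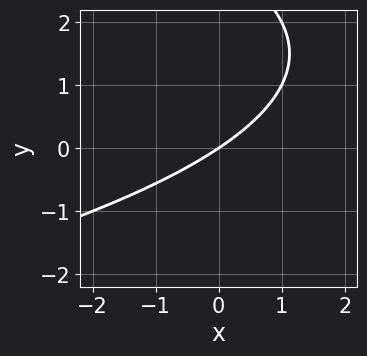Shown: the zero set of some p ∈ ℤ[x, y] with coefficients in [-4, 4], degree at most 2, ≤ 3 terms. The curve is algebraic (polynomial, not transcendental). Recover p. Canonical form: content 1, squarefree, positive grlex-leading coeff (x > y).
y^2 + 2*x - 3*y

The degree is 2 — a generic line meets the curve in up to 2 points.
Checking where it meets the axes: it meets the x-axis at x = 0 (among the integer gridlines); it meets the y-axis at y = 0 (among the integer gridlines).
These observations pin down the coefficients.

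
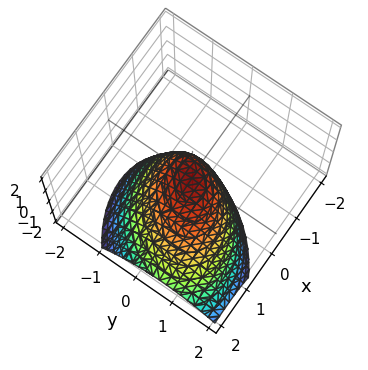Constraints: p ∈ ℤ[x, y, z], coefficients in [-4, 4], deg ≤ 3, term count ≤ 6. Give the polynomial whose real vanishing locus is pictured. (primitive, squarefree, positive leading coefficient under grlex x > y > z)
3*x^2 - 2*x*y + 3*x*z + 3*y^2 + 3*z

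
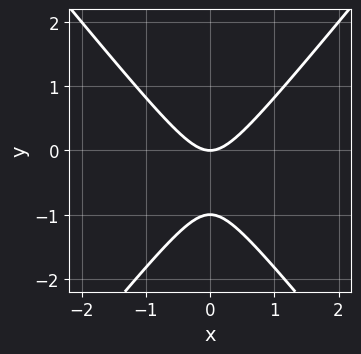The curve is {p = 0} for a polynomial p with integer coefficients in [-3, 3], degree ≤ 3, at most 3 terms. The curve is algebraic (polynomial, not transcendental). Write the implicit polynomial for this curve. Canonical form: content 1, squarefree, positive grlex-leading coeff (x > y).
3*x^2 - 2*y^2 - 2*y

First, degree: the shape is more complex than any degree-1 curve, so deg p = 2.
Next, symmetries: mirror symmetry x ↦ −x ⇒ only even powers of x.
Then, against the integer gridlines: one x-axis crossing is at x = 0; among the integer gridlines, it crosses the y-axis at y ∈ {-1, 0}.
Finally, solving for integer coefficients yields p as stated.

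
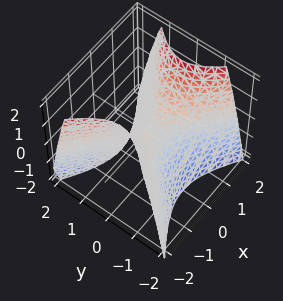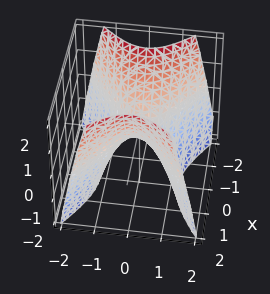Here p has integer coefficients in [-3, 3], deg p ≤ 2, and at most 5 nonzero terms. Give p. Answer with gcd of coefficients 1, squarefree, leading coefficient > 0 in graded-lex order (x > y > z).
First, deg p = 2. A saddle surface; a quadric.
Next, symmetries: the y ↦ −y reflection is a symmetry, so y appears only in even powers; mirror symmetry x ↦ −x ⇒ only even powers of x.
Then, checking where it meets the axes: it crosses the z-axis at the gridline z = 0; it crosses the y-axis at the gridline y = 0.
Finally, fitting integer coefficients to these (and the overall shape) gives p.

2*x^2 - 3*y^2 - 2*z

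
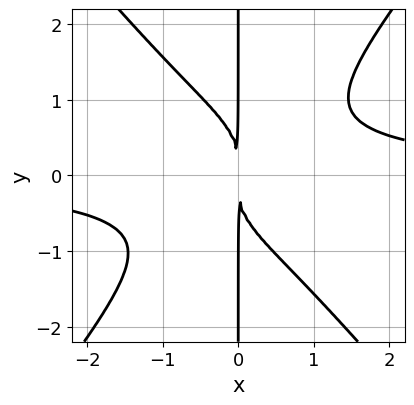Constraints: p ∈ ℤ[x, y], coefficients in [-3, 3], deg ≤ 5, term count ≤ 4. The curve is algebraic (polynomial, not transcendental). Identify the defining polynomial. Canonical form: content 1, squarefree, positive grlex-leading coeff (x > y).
First, the degree is 4 — a generic line meets the curve in up to 4 points.
Next, from the axis intercepts and sections: the visible y-axis segment lies entirely on the curve.
Finally, assembling these constraints gives the stated polynomial.

3*x^3*y - 2*x*y^3 - 3*x^2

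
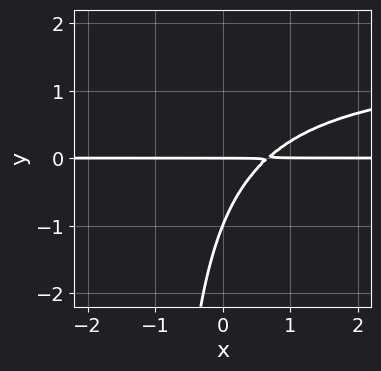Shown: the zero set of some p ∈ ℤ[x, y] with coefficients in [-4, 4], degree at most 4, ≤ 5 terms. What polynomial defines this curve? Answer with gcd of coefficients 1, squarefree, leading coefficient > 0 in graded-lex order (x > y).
2*x*y^2 - 3*x*y + 2*y^2 + 2*y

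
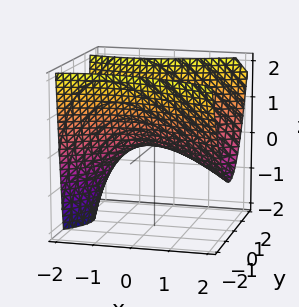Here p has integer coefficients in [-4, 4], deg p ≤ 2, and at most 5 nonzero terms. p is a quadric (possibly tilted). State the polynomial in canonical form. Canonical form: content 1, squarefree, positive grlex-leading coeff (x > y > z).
x^2 + x*z - 3*y^2 + 3*z

(a) The degree is 2 — no degree-1 surface has this shape.
(b) From the axis intercepts and sections: one x-axis crossing is at x = 0; one z-axis crossing is at z = 0; it meets the y-axis at y = 0 (among the integer gridlines).
(c) These observations pin down the coefficients.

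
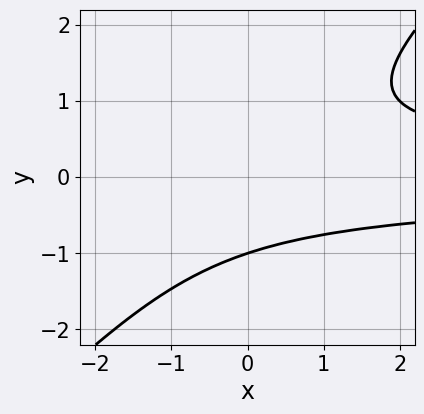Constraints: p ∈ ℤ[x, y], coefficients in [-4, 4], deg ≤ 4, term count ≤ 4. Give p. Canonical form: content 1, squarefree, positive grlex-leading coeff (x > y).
x*y^2 - y^3 - 1

The degree is 3 — no degree-2 curve has this shape.
Reading off the gridlines: the curve avoids every integer x-axis point in the box; it crosses the y-axis at the gridline y = -1.
Together with the visible shape, these determine p as stated.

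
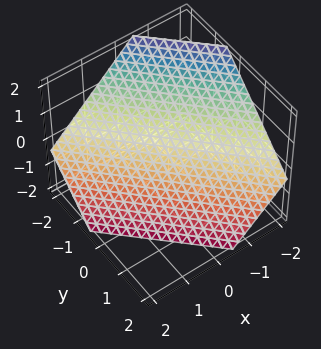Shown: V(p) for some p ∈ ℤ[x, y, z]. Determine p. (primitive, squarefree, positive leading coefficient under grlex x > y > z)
First, degree: every cross-section is a straight line — this is a plane, so deg p = 1.
Finally, putting this together gives p.

3*x + 3*y + 3*z + 2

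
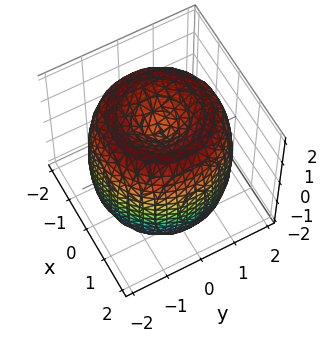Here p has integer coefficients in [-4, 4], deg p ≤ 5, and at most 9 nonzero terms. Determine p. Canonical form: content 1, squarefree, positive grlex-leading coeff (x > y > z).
x^4 + 2*x^2*y^2 + y^4 - 3*x^2 - 3*y^2 + z^2 - 1

deg p = 4. A generic line meets the surface in up to 4 points.
By symmetry, the z-axis is an axis of rotation, so x and y enter only as x² + y².
From the axis intercepts and sections: the z-axis gridline crossings are at z ∈ {-1, 1}; a circular section at z = 1 has radius between 1 and 2.
Assembling these constraints gives the stated polynomial.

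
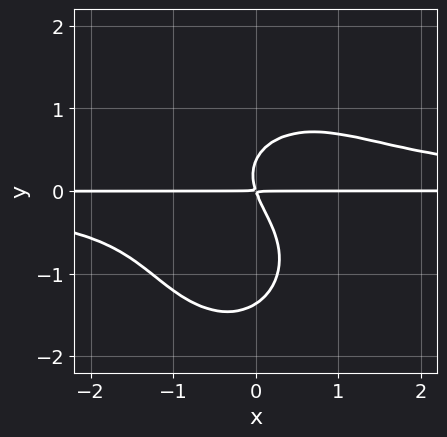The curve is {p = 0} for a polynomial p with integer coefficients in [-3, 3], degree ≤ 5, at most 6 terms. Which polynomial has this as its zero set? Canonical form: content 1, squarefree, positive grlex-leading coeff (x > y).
3*x^2*y^2 + 2*y^4 + 2*y^3 - 3*x*y - y^2

The degree is 4 — the shape is more complex than any degree-3 curve.
Observable constraints: the visible x-axis segment lies entirely on the curve.
Fitting integer coefficients to these (and the overall shape) gives p.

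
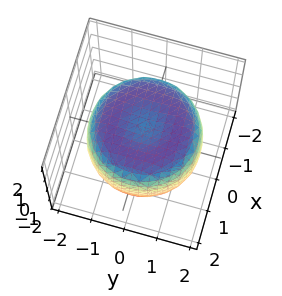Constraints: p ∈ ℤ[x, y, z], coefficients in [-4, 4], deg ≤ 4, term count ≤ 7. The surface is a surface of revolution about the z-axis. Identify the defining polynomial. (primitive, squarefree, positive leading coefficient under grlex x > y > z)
(a) deg p = 4. No degree-3 surface has this shape.
(b) By symmetry, the z-axis is an axis of rotation, so x and y enter only as x² + y².
(c) Against the integer gridlines: among the integer gridlines, it crosses the z-axis at z ∈ {-1, 1}; a circular section at z = 1 has radius between 1 and 2.
(d) Solving for integer coefficients yields p as stated.

x^4 + 2*x^2*y^2 + y^4 - 2*x^2 - 2*y^2 + 2*z^2 - 2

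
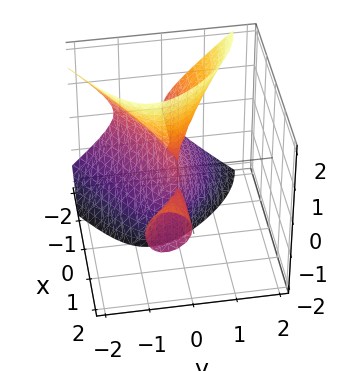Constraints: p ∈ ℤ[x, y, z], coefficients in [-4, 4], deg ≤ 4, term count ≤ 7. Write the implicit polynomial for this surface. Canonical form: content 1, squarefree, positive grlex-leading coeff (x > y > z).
First, there are 2 components. Treating them together as one polynomial.
Next, deg p = 3. A generic line meets the surface in up to 3 points.
Next, checking where it meets the axes: every point of the z-axis in the box is on the surface; the visible x-axis segment lies entirely on the surface.
Finally, together with the visible shape, these determine p as stated.

x^2*y + 2*x*z^2 - y^3 + y*z^2 + 3*y^2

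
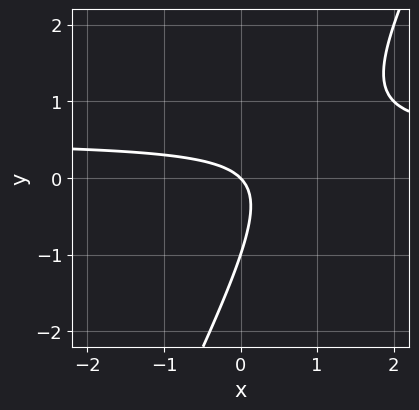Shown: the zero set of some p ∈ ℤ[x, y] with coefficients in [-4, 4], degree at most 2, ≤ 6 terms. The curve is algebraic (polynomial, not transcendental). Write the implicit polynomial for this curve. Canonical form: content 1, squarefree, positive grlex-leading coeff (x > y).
2*x*y - y^2 - x - y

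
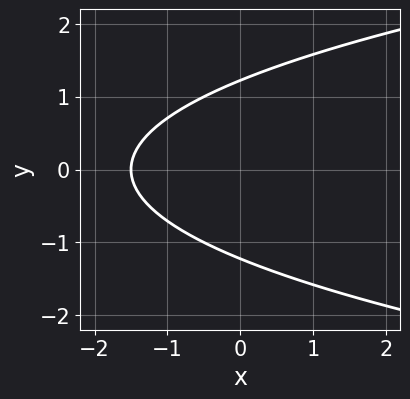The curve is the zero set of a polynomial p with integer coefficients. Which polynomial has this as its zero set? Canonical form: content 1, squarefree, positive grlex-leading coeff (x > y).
deg p = 2. No degree-1 curve has this shape.
Symmetries: mirror symmetry y ↦ −y ⇒ only even powers of y.
These observations pin down the coefficients.

2*y^2 - 2*x - 3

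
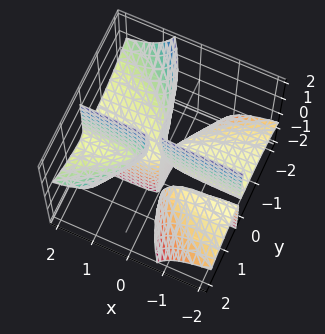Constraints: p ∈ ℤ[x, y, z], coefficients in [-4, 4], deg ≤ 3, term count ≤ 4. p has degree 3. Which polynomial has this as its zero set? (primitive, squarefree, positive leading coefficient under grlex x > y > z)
(a) I count 3 distinct pieces.
(b) deg p = 3.
(c) Against the integer gridlines: one y-axis crossing is at y = 0; every point of the z-axis in the box is on the surface; the visible x-axis segment lies entirely on the surface.
(d) Solving for integer coefficients yields p as stated.

3*x*y*z - y^3 - x*z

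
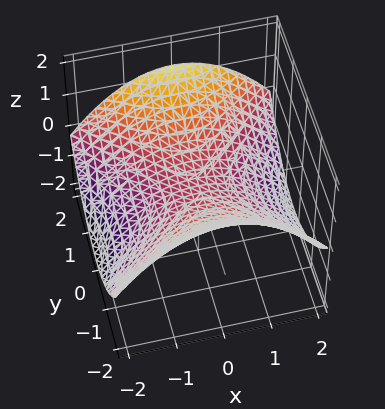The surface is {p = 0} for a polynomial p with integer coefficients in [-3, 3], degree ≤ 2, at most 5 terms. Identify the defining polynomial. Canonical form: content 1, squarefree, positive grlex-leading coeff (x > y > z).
x^2 - y^2 + 3*z

First, deg p = 2.
Then, symmetries: mirror symmetry x ↦ −x ⇒ only even powers of x; it's symmetric under y → −y, forcing even powers of y.
Next, from the axis intercepts and sections: one z-axis crossing is at z = 0; one x-axis crossing is at x = 0; it meets the y-axis at y = 0 (among the integer gridlines).
Finally, putting this together gives p.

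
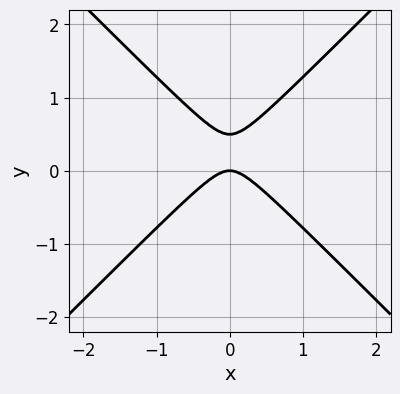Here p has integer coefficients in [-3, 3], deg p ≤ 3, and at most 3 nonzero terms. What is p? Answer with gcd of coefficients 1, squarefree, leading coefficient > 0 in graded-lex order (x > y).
2*x^2 - 2*y^2 + y

First, degree: the shape is more complex than any degree-1 curve, so deg p = 2.
Then, symmetries: it's symmetric under x → −x, forcing even powers of x.
Next, checking where it meets the axes: it meets the x-axis at x = 0 (among the integer gridlines); one y-axis crossing is at y = 0.
Finally, together with the visible shape, these determine p as stated.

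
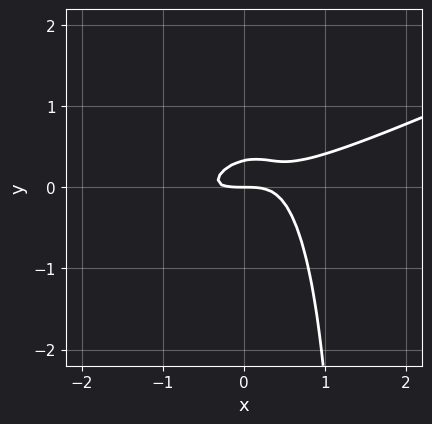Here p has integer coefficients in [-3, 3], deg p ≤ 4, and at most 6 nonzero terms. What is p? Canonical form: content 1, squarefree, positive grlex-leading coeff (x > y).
1. The degree is 3 — a generic line meets the curve in up to 3 points.
2. From the axis intercepts and sections: it meets the x-axis at x = 0 (among the integer gridlines); it crosses the y-axis at the gridline y = 0.
3. These observations pin down the coefficients.

x^3 - 3*x^2*y + 2*x*y^2 - 3*y^2 + y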